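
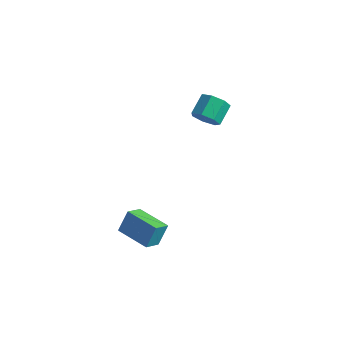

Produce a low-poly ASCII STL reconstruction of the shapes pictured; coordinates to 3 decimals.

solid 
facet normal -0.994 0.073 0.086
outer loop
vertex -3.226 -3.515 -2.677
vertex -3.196 -2.438 -3.248
vertex -3.391 -4.205 -3.988
endloop
endfacet
facet normal -0.025 -0.883 0.468
outer loop
vertex -1.264 -4.362 -4.172
vertex -3.226 -3.515 -2.677
vertex -3.391 -4.205 -3.988
endloop
endfacet
facet normal -0.994 0.074 0.085
outer loop
vertex -3.391 -4.205 -3.988
vertex -3.196 -2.438 -3.248
vertex -3.36 -3.127 -4.559
endloop
endfacet
facet normal -0.110 -0.463 -0.880
outer loop
vertex -3.36 -3.127 -4.559
vertex -1.264 -4.362 -4.172
vertex -3.391 -4.205 -3.988
endloop
endfacet
facet normal 0.110 0.463 0.879
outer loop
vertex -3.226 -3.515 -2.677
vertex -1.069 -2.595 -3.432
vertex -3.196 -2.438 -3.248
endloop
endfacet
facet normal -0.025 -0.884 0.468
outer loop
vertex -1.1 -3.673 -2.861
vertex -3.226 -3.515 -2.677
vertex -1.264 -4.362 -4.172
endloop
endfacet
facet normal 0.111 0.463 0.880
outer loop
vertex -1.1 -3.673 -2.861
vertex -1.069 -2.595 -3.432
vertex -3.226 -3.515 -2.677
endloop
endfacet
facet normal 0.025 0.884 -0.468
outer loop
vertex -3.196 -2.438 -3.248
vertex -1.069 -2.595 -3.432
vertex -3.36 -3.127 -4.559
endloop
endfacet
facet normal -0.111 -0.463 -0.879
outer loop
vertex -1.234 -3.285 -4.743
vertex -1.264 -4.362 -4.172
vertex -3.36 -3.127 -4.559
endloop
endfacet
facet normal 0.025 0.883 -0.468
outer loop
vertex -3.36 -3.127 -4.559
vertex -1.069 -2.595 -3.432
vertex -1.234 -3.285 -4.743
endloop
endfacet
facet normal 0.994 -0.073 -0.086
outer loop
vertex -1.234 -3.285 -4.743
vertex -1.1 -3.673 -2.861
vertex -1.264 -4.362 -4.172
endloop
endfacet
facet normal 0.994 -0.074 -0.086
outer loop
vertex -1.069 -2.595 -3.432
vertex -1.1 -3.673 -2.861
vertex -1.234 -3.285 -4.743
endloop
endfacet
facet normal 0.112 -0.836 -0.537
outer loop
vertex -0.548 1.589 3.007
vertex -1.418 1.354 3.191
vertex -1.094 1.85 2.487
endloop
endfacet
facet normal 0.721 0.441 -0.535
outer loop
vertex -0.548 1.589 3.007
vertex -1.094 1.85 2.487
vertex -0.711 2.801 3.786
endloop
endfacet
facet normal 0.720 0.441 -0.535
outer loop
vertex -0.711 2.801 3.786
vertex -1.094 1.85 2.487
vertex -1.258 3.062 3.265
endloop
endfacet
facet normal -0.113 0.836 0.537
outer loop
vertex -0.711 2.801 3.786
vertex -1.258 3.062 3.265
vertex -1.582 2.566 3.969
endloop
endfacet
facet normal 0.113 -0.836 -0.537
outer loop
vertex -1.094 1.85 2.487
vertex -1.418 1.354 3.191
vertex -1.885 1.737 2.496
endloop
endfacet
facet normal -0.085 0.530 -0.844
outer loop
vertex -1.094 1.85 2.487
vertex -1.885 1.737 2.496
vertex -1.258 3.062 3.265
endloop
endfacet
facet normal -0.087 0.530 -0.843
outer loop
vertex -1.258 3.062 3.265
vertex -1.885 1.737 2.496
vertex -2.048 2.949 3.275
endloop
endfacet
facet normal -0.113 0.836 0.537
outer loop
vertex -1.258 3.062 3.265
vertex -2.048 2.949 3.275
vertex -1.582 2.566 3.969
endloop
endfacet
facet normal 0.113 -0.836 -0.537
outer loop
vertex -1.885 1.737 2.496
vertex -1.418 1.354 3.191
vertex -2.324 1.336 3.029
endloop
endfacet
facet normal -0.828 0.220 -0.516
outer loop
vertex -1.885 1.737 2.496
vertex -2.324 1.336 3.029
vertex -2.048 2.949 3.275
endloop
endfacet
facet normal -0.827 0.220 -0.517
outer loop
vertex -2.048 2.949 3.275
vertex -2.324 1.336 3.029
vertex -2.487 2.548 3.807
endloop
endfacet
facet normal -0.113 0.836 0.537
outer loop
vertex -2.048 2.949 3.275
vertex -2.487 2.548 3.807
vertex -1.582 2.566 3.969
endloop
endfacet
facet normal 0.113 -0.836 -0.537
outer loop
vertex -2.324 1.336 3.029
vertex -1.418 1.354 3.191
vertex -2.081 0.948 3.684
endloop
endfacet
facet normal -0.946 -0.255 0.200
outer loop
vertex -2.324 1.336 3.029
vertex -2.081 0.948 3.684
vertex -2.487 2.548 3.807
endloop
endfacet
facet normal -0.946 -0.255 0.200
outer loop
vertex -2.487 2.548 3.807
vertex -2.081 0.948 3.684
vertex -2.244 2.161 4.462
endloop
endfacet
facet normal -0.113 0.837 0.536
outer loop
vertex -2.487 2.548 3.807
vertex -2.244 2.161 4.462
vertex -1.582 2.566 3.969
endloop
endfacet
facet normal 0.112 -0.836 -0.537
outer loop
vertex -2.081 0.948 3.684
vertex -1.418 1.354 3.191
vertex -1.339 0.866 3.967
endloop
endfacet
facet normal -0.352 -0.538 0.766
outer loop
vertex -2.081 0.948 3.684
vertex -1.339 0.866 3.967
vertex -2.244 2.161 4.462
endloop
endfacet
facet normal -0.352 -0.539 0.766
outer loop
vertex -2.244 2.161 4.462
vertex -1.339 0.866 3.967
vertex -1.503 2.079 4.745
endloop
endfacet
facet normal -0.112 0.836 0.536
outer loop
vertex -2.244 2.161 4.462
vertex -1.503 2.079 4.745
vertex -1.582 2.566 3.969
endloop
endfacet
facet normal 0.112 -0.836 -0.537
outer loop
vertex -1.339 0.866 3.967
vertex -1.418 1.354 3.191
vertex -0.657 1.151 3.666
endloop
endfacet
facet normal 0.507 -0.416 0.755
outer loop
vertex -1.339 0.866 3.967
vertex -0.657 1.151 3.666
vertex -1.503 2.079 4.745
endloop
endfacet
facet normal 0.506 -0.416 0.755
outer loop
vertex -1.503 2.079 4.745
vertex -0.657 1.151 3.666
vertex -0.82 2.364 4.444
endloop
endfacet
facet normal -0.113 0.836 0.536
outer loop
vertex -1.503 2.079 4.745
vertex -0.82 2.364 4.444
vertex -1.582 2.566 3.969
endloop
endfacet
facet normal 0.112 -0.836 -0.537
outer loop
vertex -0.657 1.151 3.666
vertex -1.418 1.354 3.191
vertex -0.548 1.589 3.007
endloop
endfacet
facet normal 0.984 0.020 0.176
outer loop
vertex -0.657 1.151 3.666
vertex -0.548 1.589 3.007
vertex -0.82 2.364 4.444
endloop
endfacet
facet normal 0.984 0.019 0.176
outer loop
vertex -0.82 2.364 4.444
vertex -0.548 1.589 3.007
vertex -0.711 2.801 3.786
endloop
endfacet
facet normal -0.113 0.836 0.537
outer loop
vertex -0.82 2.364 4.444
vertex -0.711 2.801 3.786
vertex -1.582 2.566 3.969
endloop
endfacet

endsolid


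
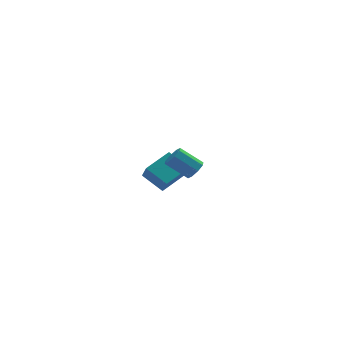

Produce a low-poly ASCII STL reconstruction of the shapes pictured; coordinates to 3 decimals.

solid 
facet normal 0.728 -0.293 -0.619
outer loop
vertex 2.915 -3.681 2.443
vertex 2.597 -4.224 2.326
vertex 2.608 -3.641 2.063
endloop
endfacet
facet normal 0.278 0.953 -0.124
outer loop
vertex 2.915 -3.681 2.443
vertex 2.608 -3.641 2.063
vertex 1.801 -3.233 3.391
endloop
endfacet
facet normal 0.279 0.952 -0.123
outer loop
vertex 1.801 -3.233 3.391
vertex 2.608 -3.641 2.063
vertex 1.494 -3.192 3.011
endloop
endfacet
facet normal -0.728 0.293 0.620
outer loop
vertex 1.801 -3.233 3.391
vertex 1.494 -3.192 3.011
vertex 1.483 -3.776 3.274
endloop
endfacet
facet normal 0.728 -0.293 -0.620
outer loop
vertex 2.608 -3.641 2.063
vertex 2.597 -4.224 2.326
vertex 2.295 -3.942 1.838
endloop
endfacet
facet normal -0.246 0.731 -0.636
outer loop
vertex 2.608 -3.641 2.063
vertex 2.295 -3.942 1.838
vertex 1.494 -3.192 3.011
endloop
endfacet
facet normal -0.246 0.731 -0.636
outer loop
vertex 1.494 -3.192 3.011
vertex 2.295 -3.942 1.838
vertex 1.181 -3.494 2.785
endloop
endfacet
facet normal -0.729 0.292 0.619
outer loop
vertex 1.494 -3.192 3.011
vertex 1.181 -3.494 2.785
vertex 1.483 -3.776 3.274
endloop
endfacet
facet normal 0.728 -0.292 -0.620
outer loop
vertex 2.295 -3.942 1.838
vertex 2.597 -4.224 2.326
vertex 2.159 -4.408 1.898
endloop
endfacet
facet normal -0.626 0.083 -0.775
outer loop
vertex 2.295 -3.942 1.838
vertex 2.159 -4.408 1.898
vertex 1.181 -3.494 2.785
endloop
endfacet
facet normal -0.626 0.083 -0.775
outer loop
vertex 1.181 -3.494 2.785
vertex 2.159 -4.408 1.898
vertex 1.044 -3.96 2.846
endloop
endfacet
facet normal -0.728 0.295 0.619
outer loop
vertex 1.181 -3.494 2.785
vertex 1.044 -3.96 2.846
vertex 1.483 -3.776 3.274
endloop
endfacet
facet normal 0.728 -0.293 -0.619
outer loop
vertex 2.159 -4.408 1.898
vertex 2.597 -4.224 2.326
vertex 2.279 -4.767 2.209
endloop
endfacet
facet normal -0.640 -0.614 -0.462
outer loop
vertex 2.159 -4.408 1.898
vertex 2.279 -4.767 2.209
vertex 1.044 -3.96 2.846
endloop
endfacet
facet normal -0.640 -0.615 -0.461
outer loop
vertex 1.044 -3.96 2.846
vertex 2.279 -4.767 2.209
vertex 1.165 -4.319 3.157
endloop
endfacet
facet normal -0.728 0.292 0.621
outer loop
vertex 1.044 -3.96 2.846
vertex 1.165 -4.319 3.157
vertex 1.483 -3.776 3.274
endloop
endfacet
facet normal 0.728 -0.293 -0.620
outer loop
vertex 2.279 -4.767 2.209
vertex 2.597 -4.224 2.326
vertex 2.586 -4.808 2.589
endloop
endfacet
facet normal -0.279 -0.953 0.122
outer loop
vertex 2.279 -4.767 2.209
vertex 2.586 -4.808 2.589
vertex 1.165 -4.319 3.157
endloop
endfacet
facet normal -0.278 -0.952 0.124
outer loop
vertex 1.165 -4.319 3.157
vertex 2.586 -4.808 2.589
vertex 1.472 -4.359 3.537
endloop
endfacet
facet normal -0.728 0.293 0.619
outer loop
vertex 1.165 -4.319 3.157
vertex 1.472 -4.359 3.537
vertex 1.483 -3.776 3.274
endloop
endfacet
facet normal 0.729 -0.292 -0.619
outer loop
vertex 2.586 -4.808 2.589
vertex 2.597 -4.224 2.326
vertex 2.899 -4.506 2.815
endloop
endfacet
facet normal 0.246 -0.731 0.636
outer loop
vertex 2.586 -4.808 2.589
vertex 2.899 -4.506 2.815
vertex 1.472 -4.359 3.537
endloop
endfacet
facet normal 0.246 -0.731 0.636
outer loop
vertex 1.472 -4.359 3.537
vertex 2.899 -4.506 2.815
vertex 1.785 -4.058 3.762
endloop
endfacet
facet normal -0.728 0.293 0.620
outer loop
vertex 1.472 -4.359 3.537
vertex 1.785 -4.058 3.762
vertex 1.483 -3.776 3.274
endloop
endfacet
facet normal 0.728 -0.295 -0.619
outer loop
vertex 2.899 -4.506 2.815
vertex 2.597 -4.224 2.326
vertex 3.036 -4.04 2.754
endloop
endfacet
facet normal 0.626 -0.083 0.775
outer loop
vertex 2.899 -4.506 2.815
vertex 3.036 -4.04 2.754
vertex 1.785 -4.058 3.762
endloop
endfacet
facet normal 0.626 -0.083 0.775
outer loop
vertex 1.785 -4.058 3.762
vertex 3.036 -4.04 2.754
vertex 1.921 -3.592 3.702
endloop
endfacet
facet normal -0.728 0.292 0.620
outer loop
vertex 1.785 -4.058 3.762
vertex 1.921 -3.592 3.702
vertex 1.483 -3.776 3.274
endloop
endfacet
facet normal 0.728 -0.292 -0.621
outer loop
vertex 3.036 -4.04 2.754
vertex 2.597 -4.224 2.326
vertex 2.915 -3.681 2.443
endloop
endfacet
facet normal 0.639 0.615 0.461
outer loop
vertex 3.036 -4.04 2.754
vertex 2.915 -3.681 2.443
vertex 1.921 -3.592 3.702
endloop
endfacet
facet normal 0.640 0.614 0.462
outer loop
vertex 1.921 -3.592 3.702
vertex 2.915 -3.681 2.443
vertex 1.801 -3.233 3.391
endloop
endfacet
facet normal -0.728 0.293 0.619
outer loop
vertex 1.921 -3.592 3.702
vertex 1.801 -3.233 3.391
vertex 1.483 -3.776 3.274
endloop
endfacet
facet normal -0.792 -0.518 -0.322
outer loop
vertex 1.311 2.442 -0.906
vertex 1.223 3.158 -1.84
vertex 2.267 1.489 -1.725
endloop
endfacet
facet normal 0.074 -0.606 0.792
outer loop
vertex 3.757 2.462 -1.12
vertex 1.311 2.442 -0.906
vertex 2.267 1.489 -1.725
endloop
endfacet
facet normal -0.792 -0.518 -0.322
outer loop
vertex 2.267 1.489 -1.725
vertex 1.223 3.158 -1.84
vertex 2.18 2.204 -2.66
endloop
endfacet
facet normal 0.605 -0.604 -0.518
outer loop
vertex 2.18 2.204 -2.66
vertex 3.757 2.462 -1.12
vertex 2.267 1.489 -1.725
endloop
endfacet
facet normal -0.605 0.603 0.520
outer loop
vertex 1.311 2.442 -0.906
vertex 2.713 4.131 -1.235
vertex 1.223 3.158 -1.84
endloop
endfacet
facet normal 0.074 -0.606 0.792
outer loop
vertex 2.8 3.416 -0.3
vertex 1.311 2.442 -0.906
vertex 3.757 2.462 -1.12
endloop
endfacet
facet normal -0.606 0.604 0.518
outer loop
vertex 2.8 3.416 -0.3
vertex 2.713 4.131 -1.235
vertex 1.311 2.442 -0.906
endloop
endfacet
facet normal -0.074 0.606 -0.792
outer loop
vertex 1.223 3.158 -1.84
vertex 2.713 4.131 -1.235
vertex 2.18 2.204 -2.66
endloop
endfacet
facet normal 0.606 -0.603 -0.519
outer loop
vertex 3.669 3.178 -2.054
vertex 3.757 2.462 -1.12
vertex 2.18 2.204 -2.66
endloop
endfacet
facet normal -0.074 0.606 -0.792
outer loop
vertex 2.18 2.204 -2.66
vertex 2.713 4.131 -1.235
vertex 3.669 3.178 -2.054
endloop
endfacet
facet normal 0.792 0.518 0.322
outer loop
vertex 3.669 3.178 -2.054
vertex 2.8 3.416 -0.3
vertex 3.757 2.462 -1.12
endloop
endfacet
facet normal 0.792 0.518 0.322
outer loop
vertex 2.713 4.131 -1.235
vertex 2.8 3.416 -0.3
vertex 3.669 3.178 -2.054
endloop
endfacet

endsolid


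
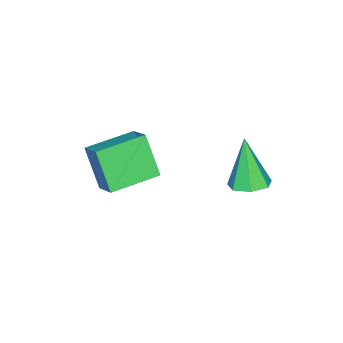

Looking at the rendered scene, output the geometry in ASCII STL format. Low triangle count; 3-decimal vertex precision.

solid 
facet normal -0.853 0.519 0.056
outer loop
vertex 0.904 -1.338 -1.021
vertex 1.317 -0.485 -2.633
vertex 0.365 -2.163 -1.595
endloop
endfacet
facet normal -0.220 -0.456 0.862
outer loop
vertex 2.063 -3.195 -1.707
vertex 0.904 -1.338 -1.021
vertex 0.365 -2.163 -1.595
endloop
endfacet
facet normal -0.853 0.519 0.056
outer loop
vertex 0.365 -2.163 -1.595
vertex 1.317 -0.485 -2.633
vertex 0.778 -1.31 -3.207
endloop
endfacet
facet normal -0.473 -0.723 -0.504
outer loop
vertex 0.778 -1.31 -3.207
vertex 2.063 -3.195 -1.707
vertex 0.365 -2.163 -1.595
endloop
endfacet
facet normal 0.473 0.723 0.504
outer loop
vertex 0.904 -1.338 -1.021
vertex 3.015 -1.517 -2.745
vertex 1.317 -0.485 -2.633
endloop
endfacet
facet normal -0.220 -0.456 0.862
outer loop
vertex 2.602 -2.37 -1.133
vertex 0.904 -1.338 -1.021
vertex 2.063 -3.195 -1.707
endloop
endfacet
facet normal 0.473 0.723 0.504
outer loop
vertex 2.602 -2.37 -1.133
vertex 3.015 -1.517 -2.745
vertex 0.904 -1.338 -1.021
endloop
endfacet
facet normal 0.220 0.456 -0.862
outer loop
vertex 1.317 -0.485 -2.633
vertex 3.015 -1.517 -2.745
vertex 0.778 -1.31 -3.207
endloop
endfacet
facet normal -0.473 -0.723 -0.504
outer loop
vertex 2.476 -2.342 -3.319
vertex 2.063 -3.195 -1.707
vertex 0.778 -1.31 -3.207
endloop
endfacet
facet normal 0.220 0.456 -0.862
outer loop
vertex 0.778 -1.31 -3.207
vertex 3.015 -1.517 -2.745
vertex 2.476 -2.342 -3.319
endloop
endfacet
facet normal 0.853 -0.519 -0.056
outer loop
vertex 2.476 -2.342 -3.319
vertex 2.602 -2.37 -1.133
vertex 2.063 -3.195 -1.707
endloop
endfacet
facet normal 0.853 -0.519 -0.056
outer loop
vertex 3.015 -1.517 -2.745
vertex 2.602 -2.37 -1.133
vertex 2.476 -2.342 -3.319
endloop
endfacet
facet normal 0.247 0.253 -0.935
outer loop
vertex -0.115 2.442 -3.4
vertex -0.784 2.043 -3.685
vertex -0.715 2.836 -3.452
endloop
endfacet
facet normal 0.385 0.670 0.635
outer loop
vertex -0.115 2.442 -3.4
vertex -0.715 2.836 -3.452
vertex -1.316 1.497 -1.675
endloop
endfacet
facet normal 0.248 0.253 -0.935
outer loop
vertex -0.715 2.836 -3.452
vertex -0.784 2.043 -3.685
vertex -1.368 2.633 -3.68
endloop
endfacet
facet normal -0.406 0.791 0.458
outer loop
vertex -0.715 2.836 -3.452
vertex -1.368 2.633 -3.68
vertex -1.316 1.497 -1.675
endloop
endfacet
facet normal 0.248 0.254 -0.935
outer loop
vertex -1.368 2.633 -3.68
vertex -0.784 2.043 -3.685
vertex -1.58 1.985 -3.912
endloop
endfacet
facet normal -0.953 0.252 0.167
outer loop
vertex -1.368 2.633 -3.68
vertex -1.58 1.985 -3.912
vertex -1.316 1.497 -1.675
endloop
endfacet
facet normal 0.248 0.253 -0.935
outer loop
vertex -1.58 1.985 -3.912
vertex -0.784 2.043 -3.685
vertex -1.194 1.38 -3.973
endloop
endfacet
facet normal -0.844 -0.537 -0.017
outer loop
vertex -1.58 1.985 -3.912
vertex -1.194 1.38 -3.973
vertex -1.316 1.497 -1.675
endloop
endfacet
facet normal 0.247 0.254 -0.935
outer loop
vertex -1.194 1.38 -3.973
vertex -0.784 2.043 -3.685
vertex -0.498 1.275 -3.818
endloop
endfacet
facet normal -0.158 -0.987 0.042
outer loop
vertex -1.194 1.38 -3.973
vertex -0.498 1.275 -3.818
vertex -1.316 1.497 -1.675
endloop
endfacet
facet normal 0.247 0.254 -0.935
outer loop
vertex -0.498 1.275 -3.818
vertex -0.784 2.043 -3.685
vertex -0.018 1.747 -3.563
endloop
endfacet
facet normal 0.583 -0.755 0.301
outer loop
vertex -0.498 1.275 -3.818
vertex -0.018 1.747 -3.563
vertex -1.316 1.497 -1.675
endloop
endfacet
facet normal 0.247 0.254 -0.935
outer loop
vertex -0.018 1.747 -3.563
vertex -0.784 2.043 -3.685
vertex -0.115 2.442 -3.4
endloop
endfacet
facet normal 0.825 -0.017 0.565
outer loop
vertex -0.018 1.747 -3.563
vertex -0.115 2.442 -3.4
vertex -1.316 1.497 -1.675
endloop
endfacet

endsolid


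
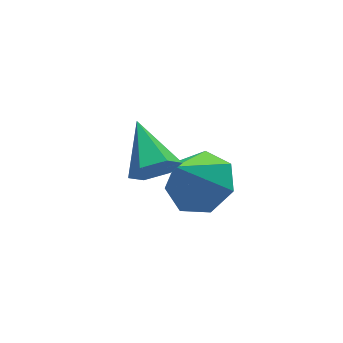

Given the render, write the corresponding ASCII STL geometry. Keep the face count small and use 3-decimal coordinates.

solid 
facet normal 0.510 0.179 -0.841
outer loop
vertex -2.106 0.375 -3.465
vertex -2.518 0.977 -3.587
vertex -1.882 0.921 -3.213
endloop
endfacet
facet normal 0.467 -0.521 0.714
outer loop
vertex -2.106 0.375 -3.465
vertex -1.882 0.921 -3.213
vertex -3.182 0.743 -2.493
endloop
endfacet
facet normal 0.510 0.180 -0.841
outer loop
vertex -1.882 0.921 -3.213
vertex -2.518 0.977 -3.587
vertex -2.138 1.51 -3.242
endloop
endfacet
facet normal 0.446 0.236 0.863
outer loop
vertex -1.882 0.921 -3.213
vertex -2.138 1.51 -3.242
vertex -3.182 0.743 -2.493
endloop
endfacet
facet normal 0.510 0.180 -0.841
outer loop
vertex -2.138 1.51 -3.242
vertex -2.518 0.977 -3.587
vertex -2.68 1.697 -3.531
endloop
endfacet
facet normal -0.087 0.754 0.651
outer loop
vertex -2.138 1.51 -3.242
vertex -2.68 1.697 -3.531
vertex -3.182 0.743 -2.493
endloop
endfacet
facet normal 0.510 0.180 -0.841
outer loop
vertex -2.68 1.697 -3.531
vertex -2.518 0.977 -3.587
vertex -3.1 1.342 -3.862
endloop
endfacet
facet normal -0.729 0.642 0.237
outer loop
vertex -2.68 1.697 -3.531
vertex -3.1 1.342 -3.862
vertex -3.182 0.743 -2.493
endloop
endfacet
facet normal 0.510 0.180 -0.841
outer loop
vertex -3.1 1.342 -3.862
vertex -2.518 0.977 -3.587
vertex -3.082 0.712 -3.986
endloop
endfacet
facet normal -0.998 -0.015 -0.067
outer loop
vertex -3.1 1.342 -3.862
vertex -3.082 0.712 -3.986
vertex -3.182 0.743 -2.493
endloop
endfacet
facet normal 0.511 0.179 -0.841
outer loop
vertex -3.082 0.712 -3.986
vertex -2.518 0.977 -3.587
vertex -2.64 0.282 -3.809
endloop
endfacet
facet normal -0.691 -0.723 -0.031
outer loop
vertex -3.082 0.712 -3.986
vertex -2.64 0.282 -3.809
vertex -3.182 0.743 -2.493
endloop
endfacet
facet normal 0.511 0.179 -0.841
outer loop
vertex -2.64 0.282 -3.809
vertex -2.518 0.977 -3.587
vertex -2.106 0.375 -3.465
endloop
endfacet
facet normal -0.039 -0.948 0.316
outer loop
vertex -2.64 0.282 -3.809
vertex -2.106 0.375 -3.465
vertex -3.182 0.743 -2.493
endloop
endfacet
facet normal -0.111 -0.914 -0.390
outer loop
vertex -3.65 -0.059 -1.645
vertex -4.004 -0.166 -1.294
vertex -4.141 0.041 -1.74
endloop
endfacet
facet normal 0.270 0.659 -0.702
outer loop
vertex -3.65 -0.059 -1.645
vertex -4.141 0.041 -1.74
vertex -3.876 0.886 -0.846
endloop
endfacet
facet normal -0.113 -0.914 -0.390
outer loop
vertex -4.141 0.041 -1.74
vertex -4.004 -0.166 -1.294
vertex -4.495 -0.065 -1.389
endloop
endfacet
facet normal -0.623 0.652 -0.432
outer loop
vertex -4.141 0.041 -1.74
vertex -4.495 -0.065 -1.389
vertex -3.876 0.886 -0.846
endloop
endfacet
facet normal -0.113 -0.914 -0.390
outer loop
vertex -4.495 -0.065 -1.389
vertex -4.004 -0.166 -1.294
vertex -4.359 -0.272 -0.943
endloop
endfacet
facet normal -0.854 0.322 0.410
outer loop
vertex -4.495 -0.065 -1.389
vertex -4.359 -0.272 -0.943
vertex -3.876 0.886 -0.846
endloop
endfacet
facet normal -0.112 -0.914 -0.389
outer loop
vertex -4.359 -0.272 -0.943
vertex -4.004 -0.166 -1.294
vertex -3.868 -0.372 -0.849
endloop
endfacet
facet normal -0.189 -0.004 0.982
outer loop
vertex -4.359 -0.272 -0.943
vertex -3.868 -0.372 -0.849
vertex -3.876 0.886 -0.846
endloop
endfacet
facet normal -0.112 -0.914 -0.389
outer loop
vertex -3.868 -0.372 -0.849
vertex -4.004 -0.166 -1.294
vertex -3.513 -0.266 -1.2
endloop
endfacet
facet normal 0.703 0.003 0.712
outer loop
vertex -3.868 -0.372 -0.849
vertex -3.513 -0.266 -1.2
vertex -3.876 0.886 -0.846
endloop
endfacet
facet normal -0.111 -0.914 -0.391
outer loop
vertex -3.513 -0.266 -1.2
vertex -4.004 -0.166 -1.294
vertex -3.65 -0.059 -1.645
endloop
endfacet
facet normal 0.933 0.335 -0.132
outer loop
vertex -3.513 -0.266 -1.2
vertex -3.65 -0.059 -1.645
vertex -3.876 0.886 -0.846
endloop
endfacet

endsolid


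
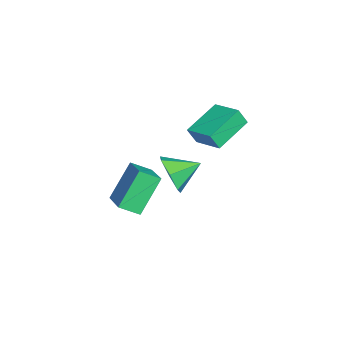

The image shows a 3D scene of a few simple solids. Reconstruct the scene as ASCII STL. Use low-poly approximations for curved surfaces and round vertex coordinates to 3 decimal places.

solid 
facet normal -0.646 -0.722 -0.247
outer loop
vertex -2.162 -1.319 -0.853
vertex -3.715 -0.198 -0.068
vertex -2.299 -0.898 -1.727
endloop
endfacet
facet normal 0.750 -0.542 -0.379
outer loop
vertex -1.265 0.258 -1.332
vertex -2.162 -1.319 -0.853
vertex -2.299 -0.898 -1.727
endloop
endfacet
facet normal -0.646 -0.722 -0.247
outer loop
vertex -2.299 -0.898 -1.727
vertex -3.715 -0.198 -0.068
vertex -3.852 0.223 -0.942
endloop
endfacet
facet normal -0.140 0.430 -0.892
outer loop
vertex -3.852 0.223 -0.942
vertex -1.265 0.258 -1.332
vertex -2.299 -0.898 -1.727
endloop
endfacet
facet normal 0.140 -0.430 0.892
outer loop
vertex -2.162 -1.319 -0.853
vertex -2.681 0.958 0.327
vertex -3.715 -0.198 -0.068
endloop
endfacet
facet normal 0.750 -0.542 -0.379
outer loop
vertex -1.128 -0.163 -0.458
vertex -2.162 -1.319 -0.853
vertex -1.265 0.258 -1.332
endloop
endfacet
facet normal 0.140 -0.430 0.892
outer loop
vertex -1.128 -0.163 -0.458
vertex -2.681 0.958 0.327
vertex -2.162 -1.319 -0.853
endloop
endfacet
facet normal -0.750 0.542 0.379
outer loop
vertex -3.715 -0.198 -0.068
vertex -2.681 0.958 0.327
vertex -3.852 0.223 -0.942
endloop
endfacet
facet normal -0.140 0.430 -0.892
outer loop
vertex -2.818 1.379 -0.547
vertex -1.265 0.258 -1.332
vertex -3.852 0.223 -0.942
endloop
endfacet
facet normal -0.750 0.542 0.379
outer loop
vertex -3.852 0.223 -0.942
vertex -2.681 0.958 0.327
vertex -2.818 1.379 -0.547
endloop
endfacet
facet normal 0.646 0.722 0.247
outer loop
vertex -2.818 1.379 -0.547
vertex -1.128 -0.163 -0.458
vertex -1.265 0.258 -1.332
endloop
endfacet
facet normal 0.646 0.722 0.247
outer loop
vertex -2.681 0.958 0.327
vertex -1.128 -0.163 -0.458
vertex -2.818 1.379 -0.547
endloop
endfacet
facet normal 0.322 -0.875 -0.362
outer loop
vertex 2.99 -0.998 -1.292
vertex 2.675 -1.489 -0.384
vertex 2.111 -1.322 -1.29
endloop
endfacet
facet normal -0.284 0.767 -0.576
outer loop
vertex 2.99 -0.998 -1.292
vertex 2.111 -1.322 -1.29
vertex 2.205 -0.211 0.144
endloop
endfacet
facet normal 0.321 -0.875 -0.361
outer loop
vertex 2.111 -1.322 -1.29
vertex 2.675 -1.489 -0.384
vertex 1.656 -1.772 -0.605
endloop
endfacet
facet normal -0.855 0.436 -0.282
outer loop
vertex 2.111 -1.322 -1.29
vertex 1.656 -1.772 -0.605
vertex 2.205 -0.211 0.144
endloop
endfacet
facet normal 0.321 -0.876 -0.360
outer loop
vertex 1.656 -1.772 -0.605
vertex 2.675 -1.489 -0.384
vertex 1.968 -2.008 0.247
endloop
endfacet
facet normal -0.916 0.142 0.375
outer loop
vertex 1.656 -1.772 -0.605
vertex 1.968 -2.008 0.247
vertex 2.205 -0.211 0.144
endloop
endfacet
facet normal 0.321 -0.876 -0.361
outer loop
vertex 1.968 -2.008 0.247
vertex 2.675 -1.489 -0.384
vertex 2.812 -1.854 0.624
endloop
endfacet
facet normal -0.422 0.107 0.900
outer loop
vertex 1.968 -2.008 0.247
vertex 2.812 -1.854 0.624
vertex 2.205 -0.211 0.144
endloop
endfacet
facet normal 0.321 -0.876 -0.361
outer loop
vertex 2.812 -1.854 0.624
vertex 2.675 -1.489 -0.384
vertex 3.553 -1.425 0.242
endloop
endfacet
facet normal 0.256 0.357 0.898
outer loop
vertex 2.812 -1.854 0.624
vertex 3.553 -1.425 0.242
vertex 2.205 -0.211 0.144
endloop
endfacet
facet normal 0.321 -0.875 -0.361
outer loop
vertex 3.553 -1.425 0.242
vertex 2.675 -1.489 -0.384
vertex 3.632 -1.044 -0.611
endloop
endfacet
facet normal 0.607 0.703 0.370
outer loop
vertex 3.553 -1.425 0.242
vertex 3.632 -1.044 -0.611
vertex 2.205 -0.211 0.144
endloop
endfacet
facet normal 0.321 -0.875 -0.362
outer loop
vertex 3.632 -1.044 -0.611
vertex 2.675 -1.489 -0.384
vertex 2.99 -0.998 -1.292
endloop
endfacet
facet normal 0.366 0.886 -0.285
outer loop
vertex 3.632 -1.044 -0.611
vertex 2.99 -0.998 -1.292
vertex 2.205 -0.211 0.144
endloop
endfacet
facet normal -0.477 0.369 0.798
outer loop
vertex -0.632 -3.713 -2.202
vertex 0.998 -3.063 -1.529
vertex -0.792 -2.756 -2.74
endloop
endfacet
facet normal -0.867 -0.346 -0.358
outer loop
vertex 0.242 -3.557 -4.471
vertex -0.632 -3.713 -2.202
vertex -0.792 -2.756 -2.74
endloop
endfacet
facet normal -0.476 0.369 0.798
outer loop
vertex -0.792 -2.756 -2.74
vertex 0.998 -3.063 -1.529
vertex 0.839 -2.106 -2.067
endloop
endfacet
facet normal -0.144 0.863 -0.485
outer loop
vertex 0.839 -2.106 -2.067
vertex 0.242 -3.557 -4.471
vertex -0.792 -2.756 -2.74
endloop
endfacet
facet normal 0.144 -0.863 0.485
outer loop
vertex -0.632 -3.713 -2.202
vertex 2.032 -3.864 -3.26
vertex 0.998 -3.063 -1.529
endloop
endfacet
facet normal -0.868 -0.345 -0.358
outer loop
vertex 0.401 -4.514 -3.933
vertex -0.632 -3.713 -2.202
vertex 0.242 -3.557 -4.471
endloop
endfacet
facet normal 0.144 -0.863 0.485
outer loop
vertex 0.401 -4.514 -3.933
vertex 2.032 -3.864 -3.26
vertex -0.632 -3.713 -2.202
endloop
endfacet
facet normal 0.867 0.345 0.358
outer loop
vertex 0.998 -3.063 -1.529
vertex 2.032 -3.864 -3.26
vertex 0.839 -2.106 -2.067
endloop
endfacet
facet normal -0.144 0.863 -0.485
outer loop
vertex 1.872 -2.907 -3.798
vertex 0.242 -3.557 -4.471
vertex 0.839 -2.106 -2.067
endloop
endfacet
facet normal 0.867 0.346 0.358
outer loop
vertex 0.839 -2.106 -2.067
vertex 2.032 -3.864 -3.26
vertex 1.872 -2.907 -3.798
endloop
endfacet
facet normal 0.477 -0.369 -0.798
outer loop
vertex 1.872 -2.907 -3.798
vertex 0.401 -4.514 -3.933
vertex 0.242 -3.557 -4.471
endloop
endfacet
facet normal 0.476 -0.369 -0.798
outer loop
vertex 2.032 -3.864 -3.26
vertex 0.401 -4.514 -3.933
vertex 1.872 -2.907 -3.798
endloop
endfacet

endsolid


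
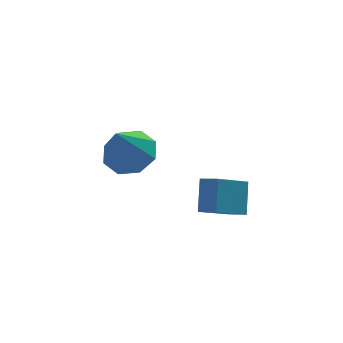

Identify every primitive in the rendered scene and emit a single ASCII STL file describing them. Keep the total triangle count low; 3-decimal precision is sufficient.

solid 
facet normal -0.796 -0.101 0.597
outer loop
vertex 2.66 -3.609 2.533
vertex 2.29 -2.989 2.145
vertex 2.115 -4.482 1.659
endloop
endfacet
facet normal 0.453 -0.756 0.473
outer loop
vertex 3.45 -4.311 0.655
vertex 2.66 -3.609 2.533
vertex 2.115 -4.482 1.659
endloop
endfacet
facet normal -0.795 -0.102 0.599
outer loop
vertex 2.115 -4.482 1.659
vertex 2.29 -2.989 2.145
vertex 1.744 -3.862 1.272
endloop
endfacet
facet normal -0.404 -0.646 -0.647
outer loop
vertex 1.744 -3.862 1.272
vertex 3.45 -4.311 0.655
vertex 2.115 -4.482 1.659
endloop
endfacet
facet normal 0.404 0.646 0.647
outer loop
vertex 2.66 -3.609 2.533
vertex 3.625 -2.818 1.141
vertex 2.29 -2.989 2.145
endloop
endfacet
facet normal 0.453 -0.756 0.473
outer loop
vertex 3.996 -3.438 1.528
vertex 2.66 -3.609 2.533
vertex 3.45 -4.311 0.655
endloop
endfacet
facet normal 0.404 0.646 0.647
outer loop
vertex 3.996 -3.438 1.528
vertex 3.625 -2.818 1.141
vertex 2.66 -3.609 2.533
endloop
endfacet
facet normal -0.453 0.756 -0.473
outer loop
vertex 2.29 -2.989 2.145
vertex 3.625 -2.818 1.141
vertex 1.744 -3.862 1.272
endloop
endfacet
facet normal -0.404 -0.646 -0.647
outer loop
vertex 3.08 -3.691 0.267
vertex 3.45 -4.311 0.655
vertex 1.744 -3.862 1.272
endloop
endfacet
facet normal -0.453 0.756 -0.473
outer loop
vertex 1.744 -3.862 1.272
vertex 3.625 -2.818 1.141
vertex 3.08 -3.691 0.267
endloop
endfacet
facet normal 0.795 0.100 -0.598
outer loop
vertex 3.08 -3.691 0.267
vertex 3.996 -3.438 1.528
vertex 3.45 -4.311 0.655
endloop
endfacet
facet normal 0.795 0.102 -0.598
outer loop
vertex 3.625 -2.818 1.141
vertex 3.996 -3.438 1.528
vertex 3.08 -3.691 0.267
endloop
endfacet
facet normal 0.366 0.165 -0.916
outer loop
vertex 2.052 1.082 1.451
vertex 1.279 0.488 1.035
vertex 1.393 1.516 1.266
endloop
endfacet
facet normal 0.236 0.662 0.712
outer loop
vertex 2.052 1.082 1.451
vertex 1.393 1.516 1.266
vertex 0.581 0.172 2.785
endloop
endfacet
facet normal 0.366 0.165 -0.916
outer loop
vertex 1.393 1.516 1.266
vertex 1.279 0.488 1.035
vertex 0.667 1.348 0.946
endloop
endfacet
facet normal -0.394 0.783 0.482
outer loop
vertex 1.393 1.516 1.266
vertex 0.667 1.348 0.946
vertex 0.581 0.172 2.785
endloop
endfacet
facet normal 0.365 0.165 -0.916
outer loop
vertex 0.667 1.348 0.946
vertex 1.279 0.488 1.035
vertex 0.299 0.676 0.678
endloop
endfacet
facet normal -0.890 0.402 0.215
outer loop
vertex 0.667 1.348 0.946
vertex 0.299 0.676 0.678
vertex 0.581 0.172 2.785
endloop
endfacet
facet normal 0.365 0.165 -0.916
outer loop
vertex 0.299 0.676 0.678
vertex 1.279 0.488 1.035
vertex 0.506 -0.106 0.62
endloop
endfacet
facet normal -0.963 -0.260 0.067
outer loop
vertex 0.299 0.676 0.678
vertex 0.506 -0.106 0.62
vertex 0.581 0.172 2.785
endloop
endfacet
facet normal 0.365 0.165 -0.916
outer loop
vertex 0.506 -0.106 0.62
vertex 1.279 0.488 1.035
vertex 1.166 -0.541 0.805
endloop
endfacet
facet normal -0.570 -0.812 0.124
outer loop
vertex 0.506 -0.106 0.62
vertex 1.166 -0.541 0.805
vertex 0.581 0.172 2.785
endloop
endfacet
facet normal 0.366 0.165 -0.916
outer loop
vertex 1.166 -0.541 0.805
vertex 1.279 0.488 1.035
vertex 1.892 -0.373 1.125
endloop
endfacet
facet normal 0.060 -0.933 0.354
outer loop
vertex 1.166 -0.541 0.805
vertex 1.892 -0.373 1.125
vertex 0.581 0.172 2.785
endloop
endfacet
facet normal 0.366 0.165 -0.916
outer loop
vertex 1.892 -0.373 1.125
vertex 1.279 0.488 1.035
vertex 2.259 0.299 1.393
endloop
endfacet
facet normal 0.557 -0.552 0.621
outer loop
vertex 1.892 -0.373 1.125
vertex 2.259 0.299 1.393
vertex 0.581 0.172 2.785
endloop
endfacet
facet normal 0.366 0.165 -0.916
outer loop
vertex 2.259 0.299 1.393
vertex 1.279 0.488 1.035
vertex 2.052 1.082 1.451
endloop
endfacet
facet normal 0.630 0.110 0.769
outer loop
vertex 2.259 0.299 1.393
vertex 2.052 1.082 1.451
vertex 0.581 0.172 2.785
endloop
endfacet

endsolid


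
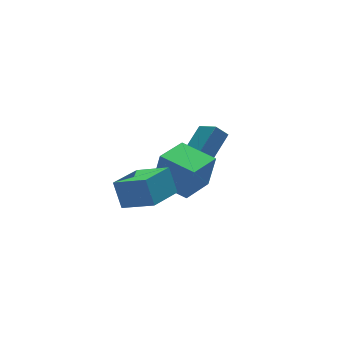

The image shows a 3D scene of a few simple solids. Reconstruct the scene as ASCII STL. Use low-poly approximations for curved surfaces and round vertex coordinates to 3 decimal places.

solid 
facet normal -0.885 -0.450 0.116
outer loop
vertex 1.373 -2.223 1.212
vertex 0.507 -0.444 1.505
vertex 1.05 -2.071 -0.665
endloop
endfacet
facet normal 0.433 -0.890 -0.147
outer loop
vertex 2.733 -1.216 -0.885
vertex 1.373 -2.223 1.212
vertex 1.05 -2.071 -0.665
endloop
endfacet
facet normal -0.886 -0.450 0.116
outer loop
vertex 1.05 -2.071 -0.665
vertex 0.507 -0.444 1.505
vertex 0.185 -0.292 -0.372
endloop
endfacet
facet normal -0.169 0.080 -0.982
outer loop
vertex 0.185 -0.292 -0.372
vertex 2.733 -1.216 -0.885
vertex 1.05 -2.071 -0.665
endloop
endfacet
facet normal 0.169 -0.080 0.982
outer loop
vertex 1.373 -2.223 1.212
vertex 2.19 0.411 1.285
vertex 0.507 -0.444 1.505
endloop
endfacet
facet normal 0.433 -0.889 -0.146
outer loop
vertex 3.055 -1.368 0.992
vertex 1.373 -2.223 1.212
vertex 2.733 -1.216 -0.885
endloop
endfacet
facet normal 0.169 -0.080 0.982
outer loop
vertex 3.055 -1.368 0.992
vertex 2.19 0.411 1.285
vertex 1.373 -2.223 1.212
endloop
endfacet
facet normal -0.433 0.890 0.146
outer loop
vertex 0.507 -0.444 1.505
vertex 2.19 0.411 1.285
vertex 0.185 -0.292 -0.372
endloop
endfacet
facet normal -0.169 0.080 -0.982
outer loop
vertex 1.867 0.563 -0.592
vertex 2.733 -1.216 -0.885
vertex 0.185 -0.292 -0.372
endloop
endfacet
facet normal -0.433 0.889 0.147
outer loop
vertex 0.185 -0.292 -0.372
vertex 2.19 0.411 1.285
vertex 1.867 0.563 -0.592
endloop
endfacet
facet normal 0.885 0.450 -0.115
outer loop
vertex 1.867 0.563 -0.592
vertex 3.055 -1.368 0.992
vertex 2.733 -1.216 -0.885
endloop
endfacet
facet normal 0.886 0.450 -0.116
outer loop
vertex 2.19 0.411 1.285
vertex 3.055 -1.368 0.992
vertex 1.867 0.563 -0.592
endloop
endfacet
facet normal -0.748 -0.426 -0.509
outer loop
vertex 2.869 0.085 0.26
vertex 2.635 1.294 -0.408
vertex 3.447 -0.159 -0.385
endloop
endfacet
facet normal 0.167 -0.863 0.477
outer loop
vertex 4.965 0.706 0.648
vertex 2.869 0.085 0.26
vertex 3.447 -0.159 -0.385
endloop
endfacet
facet normal -0.748 -0.426 -0.509
outer loop
vertex 3.447 -0.159 -0.385
vertex 2.635 1.294 -0.408
vertex 3.213 1.049 -1.053
endloop
endfacet
facet normal 0.642 -0.272 -0.717
outer loop
vertex 3.213 1.049 -1.053
vertex 4.965 0.706 0.648
vertex 3.447 -0.159 -0.385
endloop
endfacet
facet normal -0.642 0.272 0.717
outer loop
vertex 2.869 0.085 0.26
vertex 4.153 2.159 0.625
vertex 2.635 1.294 -0.408
endloop
endfacet
facet normal 0.167 -0.863 0.477
outer loop
vertex 4.387 0.951 1.293
vertex 2.869 0.085 0.26
vertex 4.965 0.706 0.648
endloop
endfacet
facet normal -0.643 0.272 0.716
outer loop
vertex 4.387 0.951 1.293
vertex 4.153 2.159 0.625
vertex 2.869 0.085 0.26
endloop
endfacet
facet normal -0.167 0.863 -0.477
outer loop
vertex 2.635 1.294 -0.408
vertex 4.153 2.159 0.625
vertex 3.213 1.049 -1.053
endloop
endfacet
facet normal 0.643 -0.272 -0.717
outer loop
vertex 4.731 1.915 -0.02
vertex 4.965 0.706 0.648
vertex 3.213 1.049 -1.053
endloop
endfacet
facet normal -0.168 0.863 -0.477
outer loop
vertex 3.213 1.049 -1.053
vertex 4.153 2.159 0.625
vertex 4.731 1.915 -0.02
endloop
endfacet
facet normal 0.748 0.426 0.509
outer loop
vertex 4.731 1.915 -0.02
vertex 4.387 0.951 1.293
vertex 4.965 0.706 0.648
endloop
endfacet
facet normal 0.748 0.426 0.509
outer loop
vertex 4.153 2.159 0.625
vertex 4.387 0.951 1.293
vertex 4.731 1.915 -0.02
endloop
endfacet
facet normal -0.527 0.736 -0.425
outer loop
vertex -2.992 -2.407 2.323
vertex -1.268 -1.441 1.86
vertex -2.941 -3.124 1.018
endloop
endfacet
facet normal -0.849 -0.476 0.228
outer loop
vertex -1.972 -4.479 1.8
vertex -2.992 -2.407 2.323
vertex -2.941 -3.124 1.018
endloop
endfacet
facet normal -0.527 0.736 -0.425
outer loop
vertex -2.941 -3.124 1.018
vertex -1.268 -1.441 1.86
vertex -1.217 -2.158 0.555
endloop
endfacet
facet normal 0.034 -0.481 -0.876
outer loop
vertex -1.217 -2.158 0.555
vertex -1.972 -4.479 1.8
vertex -2.941 -3.124 1.018
endloop
endfacet
facet normal -0.034 0.481 0.876
outer loop
vertex -2.992 -2.407 2.323
vertex -0.299 -2.796 2.642
vertex -1.268 -1.441 1.86
endloop
endfacet
facet normal -0.849 -0.476 0.228
outer loop
vertex -2.023 -3.762 3.105
vertex -2.992 -2.407 2.323
vertex -1.972 -4.479 1.8
endloop
endfacet
facet normal -0.034 0.481 0.876
outer loop
vertex -2.023 -3.762 3.105
vertex -0.299 -2.796 2.642
vertex -2.992 -2.407 2.323
endloop
endfacet
facet normal 0.849 0.476 -0.228
outer loop
vertex -1.268 -1.441 1.86
vertex -0.299 -2.796 2.642
vertex -1.217 -2.158 0.555
endloop
endfacet
facet normal 0.034 -0.481 -0.876
outer loop
vertex -0.248 -3.513 1.337
vertex -1.972 -4.479 1.8
vertex -1.217 -2.158 0.555
endloop
endfacet
facet normal 0.849 0.476 -0.228
outer loop
vertex -1.217 -2.158 0.555
vertex -0.299 -2.796 2.642
vertex -0.248 -3.513 1.337
endloop
endfacet
facet normal 0.527 -0.736 0.425
outer loop
vertex -0.248 -3.513 1.337
vertex -2.023 -3.762 3.105
vertex -1.972 -4.479 1.8
endloop
endfacet
facet normal 0.527 -0.736 0.425
outer loop
vertex -0.299 -2.796 2.642
vertex -2.023 -3.762 3.105
vertex -0.248 -3.513 1.337
endloop
endfacet

endsolid


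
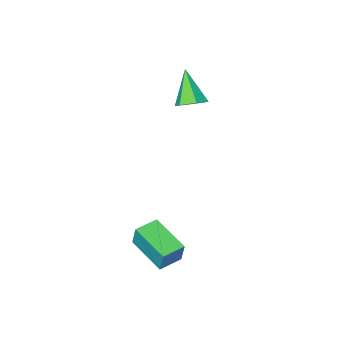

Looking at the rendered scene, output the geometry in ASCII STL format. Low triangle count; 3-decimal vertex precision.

solid 
facet normal 0.211 0.582 -0.785
outer loop
vertex -2.249 -1.886 2.93
vertex -2.951 -1.993 2.662
vertex -2.808 -1.412 3.131
endloop
endfacet
facet normal 0.538 0.300 0.788
outer loop
vertex -2.249 -1.886 2.93
vertex -2.808 -1.412 3.131
vertex -3.349 -3.087 4.138
endloop
endfacet
facet normal 0.211 0.582 -0.785
outer loop
vertex -2.808 -1.412 3.131
vertex -2.951 -1.993 2.662
vertex -3.511 -1.519 2.863
endloop
endfacet
facet normal -0.368 0.564 0.740
outer loop
vertex -2.808 -1.412 3.131
vertex -3.511 -1.519 2.863
vertex -3.349 -3.087 4.138
endloop
endfacet
facet normal 0.211 0.582 -0.785
outer loop
vertex -3.511 -1.519 2.863
vertex -2.951 -1.993 2.662
vertex -3.654 -2.1 2.394
endloop
endfacet
facet normal -0.975 0.070 0.210
outer loop
vertex -3.511 -1.519 2.863
vertex -3.654 -2.1 2.394
vertex -3.349 -3.087 4.138
endloop
endfacet
facet normal 0.211 0.583 -0.785
outer loop
vertex -3.654 -2.1 2.394
vertex -2.951 -1.993 2.662
vertex -3.095 -2.573 2.193
endloop
endfacet
facet normal -0.677 -0.685 -0.269
outer loop
vertex -3.654 -2.1 2.394
vertex -3.095 -2.573 2.193
vertex -3.349 -3.087 4.138
endloop
endfacet
facet normal 0.211 0.583 -0.785
outer loop
vertex -3.095 -2.573 2.193
vertex -2.951 -1.993 2.662
vertex -2.392 -2.466 2.461
endloop
endfacet
facet normal 0.228 -0.948 -0.221
outer loop
vertex -3.095 -2.573 2.193
vertex -2.392 -2.466 2.461
vertex -3.349 -3.087 4.138
endloop
endfacet
facet normal 0.211 0.583 -0.785
outer loop
vertex -2.392 -2.466 2.461
vertex -2.951 -1.993 2.662
vertex -2.249 -1.886 2.93
endloop
endfacet
facet normal 0.835 -0.455 0.308
outer loop
vertex -2.392 -2.466 2.461
vertex -2.249 -1.886 2.93
vertex -3.349 -3.087 4.138
endloop
endfacet
facet normal -0.996 -0.066 0.064
outer loop
vertex 1.583 2.099 -0.224
vertex 1.43 3.907 -0.753
vertex 1.535 1.781 -1.297
endloop
endfacet
facet normal 0.081 -0.957 0.280
outer loop
vertex 2.63 1.853 -1.367
vertex 1.583 2.099 -0.224
vertex 1.535 1.781 -1.297
endloop
endfacet
facet normal -0.996 -0.066 0.064
outer loop
vertex 1.535 1.781 -1.297
vertex 1.43 3.907 -0.753
vertex 1.382 3.589 -1.826
endloop
endfacet
facet normal -0.043 -0.284 -0.958
outer loop
vertex 1.382 3.589 -1.826
vertex 2.63 1.853 -1.367
vertex 1.535 1.781 -1.297
endloop
endfacet
facet normal 0.043 0.284 0.958
outer loop
vertex 1.583 2.099 -0.224
vertex 2.525 3.979 -0.823
vertex 1.43 3.907 -0.753
endloop
endfacet
facet normal 0.081 -0.957 0.280
outer loop
vertex 2.678 2.171 -0.294
vertex 1.583 2.099 -0.224
vertex 2.63 1.853 -1.367
endloop
endfacet
facet normal 0.043 0.284 0.958
outer loop
vertex 2.678 2.171 -0.294
vertex 2.525 3.979 -0.823
vertex 1.583 2.099 -0.224
endloop
endfacet
facet normal -0.081 0.957 -0.280
outer loop
vertex 1.43 3.907 -0.753
vertex 2.525 3.979 -0.823
vertex 1.382 3.589 -1.826
endloop
endfacet
facet normal -0.043 -0.284 -0.958
outer loop
vertex 2.477 3.661 -1.896
vertex 2.63 1.853 -1.367
vertex 1.382 3.589 -1.826
endloop
endfacet
facet normal -0.081 0.957 -0.280
outer loop
vertex 1.382 3.589 -1.826
vertex 2.525 3.979 -0.823
vertex 2.477 3.661 -1.896
endloop
endfacet
facet normal 0.996 0.066 -0.064
outer loop
vertex 2.477 3.661 -1.896
vertex 2.678 2.171 -0.294
vertex 2.63 1.853 -1.367
endloop
endfacet
facet normal 0.996 0.066 -0.064
outer loop
vertex 2.525 3.979 -0.823
vertex 2.678 2.171 -0.294
vertex 2.477 3.661 -1.896
endloop
endfacet

endsolid


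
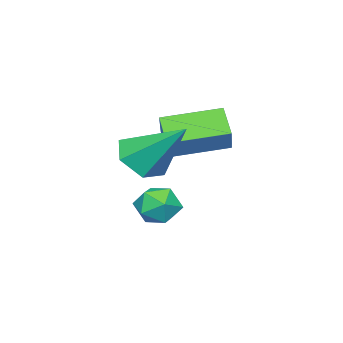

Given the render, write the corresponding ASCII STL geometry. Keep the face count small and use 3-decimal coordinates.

solid 
facet normal -0.687 0.598 0.413
outer loop
vertex -0.005 1.674 -0.74
vertex -0.47 1.071 -0.64
vertex 0.03 1.266 -0.091
endloop
endfacet
facet normal -0.028 0.846 0.533
outer loop
vertex -0.005 1.674 -0.74
vertex 0.03 1.266 -0.091
vertex 0.676 1.502 -0.432
endloop
endfacet
facet normal 0.286 0.953 -0.099
outer loop
vertex -0.005 1.674 -0.74
vertex 0.676 1.502 -0.432
vertex 0.576 1.453 -1.191
endloop
endfacet
facet normal -0.179 0.773 -0.609
outer loop
vertex -0.005 1.674 -0.74
vertex 0.576 1.453 -1.191
vertex -0.133 1.187 -1.32
endloop
endfacet
facet normal -0.780 0.553 -0.292
outer loop
vertex -0.005 1.674 -0.74
vertex -0.133 1.187 -1.32
vertex -0.47 1.071 -0.64
endloop
endfacet
facet normal 0.339 0.341 0.877
outer loop
vertex 0.676 1.502 -0.432
vertex 0.03 1.266 -0.091
vertex 0.633 0.793 -0.14
endloop
endfacet
facet normal -0.727 -0.060 0.684
outer loop
vertex 0.03 1.266 -0.091
vertex -0.47 1.071 -0.64
vertex -0.076 0.527 -0.269
endloop
endfacet
facet normal -0.878 -0.136 -0.458
outer loop
vertex -0.47 1.071 -0.64
vertex -0.133 1.187 -1.32
vertex -0.176 0.478 -1.028
endloop
endfacet
facet normal 0.094 0.220 -0.971
outer loop
vertex -0.133 1.187 -1.32
vertex 0.576 1.453 -1.191
vertex 0.47 0.714 -1.369
endloop
endfacet
facet normal 0.846 0.514 -0.145
outer loop
vertex 0.576 1.453 -1.191
vertex 0.676 1.502 -0.432
vertex 0.97 0.909 -0.82
endloop
endfacet
facet normal 0.179 -0.773 0.609
outer loop
vertex 0.505 0.306 -0.72
vertex 0.633 0.793 -0.14
vertex -0.076 0.527 -0.269
endloop
endfacet
facet normal -0.286 -0.953 0.099
outer loop
vertex 0.505 0.306 -0.72
vertex -0.076 0.527 -0.269
vertex -0.176 0.478 -1.028
endloop
endfacet
facet normal 0.028 -0.846 -0.533
outer loop
vertex 0.505 0.306 -0.72
vertex -0.176 0.478 -1.028
vertex 0.47 0.714 -1.369
endloop
endfacet
facet normal 0.687 -0.598 -0.413
outer loop
vertex 0.505 0.306 -0.72
vertex 0.47 0.714 -1.369
vertex 0.97 0.909 -0.82
endloop
endfacet
facet normal 0.780 -0.553 0.292
outer loop
vertex 0.505 0.306 -0.72
vertex 0.97 0.909 -0.82
vertex 0.633 0.793 -0.14
endloop
endfacet
facet normal -0.094 -0.220 0.971
outer loop
vertex -0.076 0.527 -0.269
vertex 0.633 0.793 -0.14
vertex 0.03 1.266 -0.091
endloop
endfacet
facet normal -0.846 -0.514 0.145
outer loop
vertex -0.176 0.478 -1.028
vertex -0.076 0.527 -0.269
vertex -0.47 1.071 -0.64
endloop
endfacet
facet normal -0.339 -0.341 -0.877
outer loop
vertex 0.47 0.714 -1.369
vertex -0.176 0.478 -1.028
vertex -0.133 1.187 -1.32
endloop
endfacet
facet normal 0.727 0.060 -0.684
outer loop
vertex 0.97 0.909 -0.82
vertex 0.47 0.714 -1.369
vertex 0.576 1.453 -1.191
endloop
endfacet
facet normal 0.878 0.136 0.458
outer loop
vertex 0.633 0.793 -0.14
vertex 0.97 0.909 -0.82
vertex 0.676 1.502 -0.432
endloop
endfacet
facet normal -0.634 0.757 0.161
outer loop
vertex -2.371 1.537 1.821
vertex -1.66 1.953 2.665
vertex -1.853 2.126 1.093
endloop
endfacet
facet normal -0.603 -0.353 -0.715
outer loop
vertex -0.68 0.727 0.795
vertex -2.371 1.537 1.821
vertex -1.853 2.126 1.093
endloop
endfacet
facet normal -0.635 0.756 0.161
outer loop
vertex -1.853 2.126 1.093
vertex -1.66 1.953 2.665
vertex -1.142 2.543 1.938
endloop
endfacet
facet normal 0.484 0.551 -0.680
outer loop
vertex -1.142 2.543 1.938
vertex -0.68 0.727 0.795
vertex -1.853 2.126 1.093
endloop
endfacet
facet normal -0.484 -0.551 0.680
outer loop
vertex -2.371 1.537 1.821
vertex -0.487 0.554 2.367
vertex -1.66 1.953 2.665
endloop
endfacet
facet normal -0.603 -0.352 -0.716
outer loop
vertex -1.198 0.137 1.522
vertex -2.371 1.537 1.821
vertex -0.68 0.727 0.795
endloop
endfacet
facet normal -0.484 -0.551 0.680
outer loop
vertex -1.198 0.137 1.522
vertex -0.487 0.554 2.367
vertex -2.371 1.537 1.821
endloop
endfacet
facet normal 0.603 0.353 0.716
outer loop
vertex -1.66 1.953 2.665
vertex -0.487 0.554 2.367
vertex -1.142 2.543 1.938
endloop
endfacet
facet normal 0.484 0.551 -0.680
outer loop
vertex 0.031 1.143 1.639
vertex -0.68 0.727 0.795
vertex -1.142 2.543 1.938
endloop
endfacet
facet normal 0.604 0.353 0.715
outer loop
vertex -1.142 2.543 1.938
vertex -0.487 0.554 2.367
vertex 0.031 1.143 1.639
endloop
endfacet
facet normal 0.634 -0.756 -0.162
outer loop
vertex 0.031 1.143 1.639
vertex -1.198 0.137 1.522
vertex -0.68 0.727 0.795
endloop
endfacet
facet normal 0.634 -0.756 -0.161
outer loop
vertex -0.487 0.554 2.367
vertex -1.198 0.137 1.522
vertex 0.031 1.143 1.639
endloop
endfacet
facet normal 0.013 -0.731 -0.683
outer loop
vertex 2.309 1.134 1.716
vertex 1.452 1.264 1.561
vertex 2.055 1.707 1.098
endloop
endfacet
facet normal 0.888 0.457 0.058
outer loop
vertex 2.309 1.134 1.716
vertex 2.055 1.707 1.098
vertex 1.428 2.696 2.899
endloop
endfacet
facet normal 0.012 -0.730 -0.683
outer loop
vertex 2.055 1.707 1.098
vertex 1.452 1.264 1.561
vertex 1.199 1.838 0.943
endloop
endfacet
facet normal 0.210 0.886 -0.413
outer loop
vertex 2.055 1.707 1.098
vertex 1.199 1.838 0.943
vertex 1.428 2.696 2.899
endloop
endfacet
facet normal 0.012 -0.730 -0.683
outer loop
vertex 1.199 1.838 0.943
vertex 1.452 1.264 1.561
vertex 0.596 1.395 1.406
endloop
endfacet
facet normal -0.683 0.695 -0.225
outer loop
vertex 1.199 1.838 0.943
vertex 0.596 1.395 1.406
vertex 1.428 2.696 2.899
endloop
endfacet
facet normal 0.012 -0.730 -0.684
outer loop
vertex 0.596 1.395 1.406
vertex 1.452 1.264 1.561
vertex 0.849 0.821 2.023
endloop
endfacet
facet normal -0.897 0.073 0.436
outer loop
vertex 0.596 1.395 1.406
vertex 0.849 0.821 2.023
vertex 1.428 2.696 2.899
endloop
endfacet
facet normal 0.013 -0.730 -0.683
outer loop
vertex 0.849 0.821 2.023
vertex 1.452 1.264 1.561
vertex 1.705 0.691 2.178
endloop
endfacet
facet normal -0.219 -0.357 0.908
outer loop
vertex 0.849 0.821 2.023
vertex 1.705 0.691 2.178
vertex 1.428 2.696 2.899
endloop
endfacet
facet normal 0.013 -0.730 -0.683
outer loop
vertex 1.705 0.691 2.178
vertex 1.452 1.264 1.561
vertex 2.309 1.134 1.716
endloop
endfacet
facet normal 0.673 -0.166 0.721
outer loop
vertex 1.705 0.691 2.178
vertex 2.309 1.134 1.716
vertex 1.428 2.696 2.899
endloop
endfacet

endsolid


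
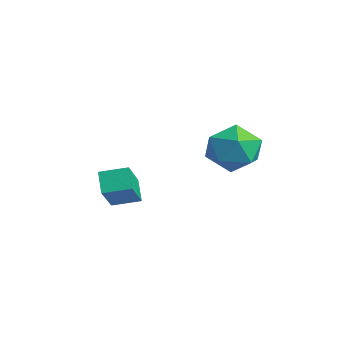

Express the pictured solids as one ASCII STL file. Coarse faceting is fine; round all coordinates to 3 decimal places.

solid 
facet normal -0.577 0.466 -0.671
outer loop
vertex -1.412 -1.339 -4.032
vertex -0.952 -0.446 -3.807
vertex -0.749 -1.508 -4.719
endloop
endfacet
facet normal -0.447 -0.868 -0.218
outer loop
vertex 0.152 -2.234 -3.673
vertex -1.412 -1.339 -4.032
vertex -0.749 -1.508 -4.719
endloop
endfacet
facet normal -0.577 0.466 -0.671
outer loop
vertex -0.749 -1.508 -4.719
vertex -0.952 -0.446 -3.807
vertex -0.289 -0.614 -4.494
endloop
endfacet
facet normal 0.684 -0.173 -0.709
outer loop
vertex -0.289 -0.614 -4.494
vertex 0.152 -2.234 -3.673
vertex -0.749 -1.508 -4.719
endloop
endfacet
facet normal -0.683 0.173 0.709
outer loop
vertex -1.412 -1.339 -4.032
vertex -0.051 -1.172 -2.761
vertex -0.952 -0.446 -3.807
endloop
endfacet
facet normal -0.446 -0.868 -0.219
outer loop
vertex -0.511 -2.066 -2.986
vertex -1.412 -1.339 -4.032
vertex 0.152 -2.234 -3.673
endloop
endfacet
facet normal -0.683 0.173 0.709
outer loop
vertex -0.511 -2.066 -2.986
vertex -0.051 -1.172 -2.761
vertex -1.412 -1.339 -4.032
endloop
endfacet
facet normal 0.446 0.868 0.218
outer loop
vertex -0.952 -0.446 -3.807
vertex -0.051 -1.172 -2.761
vertex -0.289 -0.614 -4.494
endloop
endfacet
facet normal 0.683 -0.173 -0.709
outer loop
vertex 0.612 -1.341 -3.448
vertex 0.152 -2.234 -3.673
vertex -0.289 -0.614 -4.494
endloop
endfacet
facet normal 0.447 0.868 0.218
outer loop
vertex -0.289 -0.614 -4.494
vertex -0.051 -1.172 -2.761
vertex 0.612 -1.341 -3.448
endloop
endfacet
facet normal 0.577 -0.466 0.671
outer loop
vertex 0.612 -1.341 -3.448
vertex -0.511 -2.066 -2.986
vertex 0.152 -2.234 -3.673
endloop
endfacet
facet normal 0.577 -0.466 0.671
outer loop
vertex -0.051 -1.172 -2.761
vertex -0.511 -2.066 -2.986
vertex 0.612 -1.341 -3.448
endloop
endfacet
facet normal -0.090 0.733 0.674
outer loop
vertex -0.275 3.33 -2.143
vertex 0.122 2.667 -1.369
vertex 0.801 3.291 -1.957
endloop
endfacet
facet normal 0.032 0.999 0.023
outer loop
vertex -0.275 3.33 -2.143
vertex 0.801 3.291 -1.957
vertex 0.425 3.327 -2.983
endloop
endfacet
facet normal -0.488 0.771 -0.409
outer loop
vertex -0.275 3.33 -2.143
vertex 0.425 3.327 -2.983
vertex -0.488 2.725 -3.029
endloop
endfacet
facet normal -0.931 0.365 -0.026
outer loop
vertex -0.275 3.33 -2.143
vertex -0.488 2.725 -3.029
vertex -0.675 2.318 -2.032
endloop
endfacet
facet normal -0.685 0.341 0.644
outer loop
vertex -0.275 3.33 -2.143
vertex -0.675 2.318 -2.032
vertex 0.122 2.667 -1.369
endloop
endfacet
facet normal 0.650 0.730 -0.213
outer loop
vertex 0.425 3.327 -2.983
vertex 0.801 3.291 -1.957
vertex 1.255 2.662 -2.728
endloop
endfacet
facet normal 0.452 0.300 0.840
outer loop
vertex 0.801 3.291 -1.957
vertex 0.122 2.667 -1.369
vertex 1.068 2.255 -1.731
endloop
endfacet
facet normal -0.512 -0.335 0.791
outer loop
vertex 0.122 2.667 -1.369
vertex -0.675 2.318 -2.032
vertex 0.155 1.653 -1.777
endloop
endfacet
facet normal -0.909 -0.298 -0.292
outer loop
vertex -0.675 2.318 -2.032
vertex -0.488 2.725 -3.029
vertex -0.221 1.689 -2.803
endloop
endfacet
facet normal -0.192 0.361 -0.913
outer loop
vertex -0.488 2.725 -3.029
vertex 0.425 3.327 -2.983
vertex 0.458 2.313 -3.391
endloop
endfacet
facet normal 0.931 -0.365 0.026
outer loop
vertex 0.855 1.65 -2.617
vertex 1.255 2.662 -2.728
vertex 1.068 2.255 -1.731
endloop
endfacet
facet normal 0.488 -0.771 0.409
outer loop
vertex 0.855 1.65 -2.617
vertex 1.068 2.255 -1.731
vertex 0.155 1.653 -1.777
endloop
endfacet
facet normal -0.032 -0.999 -0.023
outer loop
vertex 0.855 1.65 -2.617
vertex 0.155 1.653 -1.777
vertex -0.221 1.689 -2.803
endloop
endfacet
facet normal 0.090 -0.733 -0.674
outer loop
vertex 0.855 1.65 -2.617
vertex -0.221 1.689 -2.803
vertex 0.458 2.313 -3.391
endloop
endfacet
facet normal 0.685 -0.341 -0.644
outer loop
vertex 0.855 1.65 -2.617
vertex 0.458 2.313 -3.391
vertex 1.255 2.662 -2.728
endloop
endfacet
facet normal 0.909 0.298 0.292
outer loop
vertex 1.068 2.255 -1.731
vertex 1.255 2.662 -2.728
vertex 0.801 3.291 -1.957
endloop
endfacet
facet normal 0.192 -0.361 0.913
outer loop
vertex 0.155 1.653 -1.777
vertex 1.068 2.255 -1.731
vertex 0.122 2.667 -1.369
endloop
endfacet
facet normal -0.650 -0.730 0.213
outer loop
vertex -0.221 1.689 -2.803
vertex 0.155 1.653 -1.777
vertex -0.675 2.318 -2.032
endloop
endfacet
facet normal -0.452 -0.300 -0.840
outer loop
vertex 0.458 2.313 -3.391
vertex -0.221 1.689 -2.803
vertex -0.488 2.725 -3.029
endloop
endfacet
facet normal 0.512 0.335 -0.791
outer loop
vertex 1.255 2.662 -2.728
vertex 0.458 2.313 -3.391
vertex 0.425 3.327 -2.983
endloop
endfacet

endsolid


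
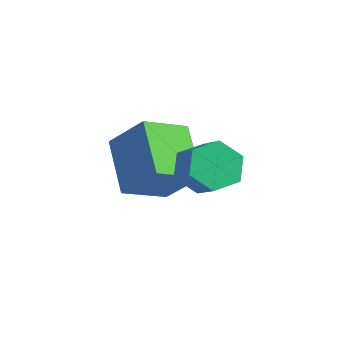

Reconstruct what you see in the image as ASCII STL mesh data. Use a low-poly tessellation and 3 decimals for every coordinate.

solid 
facet normal -0.672 -0.214 -0.708
outer loop
vertex -0.432 0.543 -0.719
vertex -0.219 2.032 -1.372
vertex 1.069 -0.199 -1.919
endloop
endfacet
facet normal -0.130 -0.908 0.399
outer loop
vertex 2.219 0.168 -0.708
vertex -0.432 0.543 -0.719
vertex 1.069 -0.199 -1.919
endloop
endfacet
facet normal -0.673 -0.215 -0.708
outer loop
vertex 1.069 -0.199 -1.919
vertex -0.219 2.032 -1.372
vertex 1.282 1.29 -2.573
endloop
endfacet
facet normal 0.729 -0.360 -0.583
outer loop
vertex 1.282 1.29 -2.573
vertex 2.219 0.168 -0.708
vertex 1.069 -0.199 -1.919
endloop
endfacet
facet normal -0.729 0.360 0.583
outer loop
vertex -0.432 0.543 -0.719
vertex 0.931 2.399 -0.161
vertex -0.219 2.032 -1.372
endloop
endfacet
facet normal -0.130 -0.908 0.398
outer loop
vertex 0.718 0.91 0.493
vertex -0.432 0.543 -0.719
vertex 2.219 0.168 -0.708
endloop
endfacet
facet normal -0.729 0.360 0.582
outer loop
vertex 0.718 0.91 0.493
vertex 0.931 2.399 -0.161
vertex -0.432 0.543 -0.719
endloop
endfacet
facet normal 0.130 0.908 -0.399
outer loop
vertex -0.219 2.032 -1.372
vertex 0.931 2.399 -0.161
vertex 1.282 1.29 -2.573
endloop
endfacet
facet normal 0.729 -0.360 -0.583
outer loop
vertex 2.432 1.657 -1.361
vertex 2.219 0.168 -0.708
vertex 1.282 1.29 -2.573
endloop
endfacet
facet normal 0.130 0.908 -0.398
outer loop
vertex 1.282 1.29 -2.573
vertex 0.931 2.399 -0.161
vertex 2.432 1.657 -1.361
endloop
endfacet
facet normal 0.673 0.214 0.708
outer loop
vertex 2.432 1.657 -1.361
vertex 0.718 0.91 0.493
vertex 2.219 0.168 -0.708
endloop
endfacet
facet normal 0.672 0.215 0.708
outer loop
vertex 0.931 2.399 -0.161
vertex 0.718 0.91 0.493
vertex 2.432 1.657 -1.361
endloop
endfacet
facet normal -0.814 0.202 -0.545
outer loop
vertex 3.259 0.778 -1.281
vertex 2.902 1.196 -0.594
vertex 3.398 1.639 -1.17
endloop
endfacet
facet normal 0.559 0.017 -0.829
outer loop
vertex 3.259 0.778 -1.281
vertex 3.398 1.639 -1.17
vertex 4.195 0.546 -0.654
endloop
endfacet
facet normal 0.560 0.017 -0.828
outer loop
vertex 4.195 0.546 -0.654
vertex 3.398 1.639 -1.17
vertex 4.334 1.408 -0.542
endloop
endfacet
facet normal 0.814 -0.202 0.545
outer loop
vertex 4.195 0.546 -0.654
vertex 4.334 1.408 -0.542
vertex 3.838 0.964 0.034
endloop
endfacet
facet normal -0.814 0.202 -0.545
outer loop
vertex 3.398 1.639 -1.17
vertex 2.902 1.196 -0.594
vertex 3.041 2.058 -0.482
endloop
endfacet
facet normal 0.416 0.856 -0.306
outer loop
vertex 3.398 1.639 -1.17
vertex 3.041 2.058 -0.482
vertex 4.334 1.408 -0.542
endloop
endfacet
facet normal 0.416 0.857 -0.305
outer loop
vertex 4.334 1.408 -0.542
vertex 3.041 2.058 -0.482
vertex 3.977 1.826 0.145
endloop
endfacet
facet normal 0.814 -0.201 0.545
outer loop
vertex 4.334 1.408 -0.542
vertex 3.977 1.826 0.145
vertex 3.838 0.964 0.034
endloop
endfacet
facet normal -0.814 0.202 -0.545
outer loop
vertex 3.041 2.058 -0.482
vertex 2.902 1.196 -0.594
vertex 2.545 1.614 0.094
endloop
endfacet
facet normal -0.143 0.840 0.524
outer loop
vertex 3.041 2.058 -0.482
vertex 2.545 1.614 0.094
vertex 3.977 1.826 0.145
endloop
endfacet
facet normal -0.143 0.840 0.524
outer loop
vertex 3.977 1.826 0.145
vertex 2.545 1.614 0.094
vertex 3.481 1.382 0.721
endloop
endfacet
facet normal 0.814 -0.201 0.545
outer loop
vertex 3.977 1.826 0.145
vertex 3.481 1.382 0.721
vertex 3.838 0.964 0.034
endloop
endfacet
facet normal -0.814 0.202 -0.545
outer loop
vertex 2.545 1.614 0.094
vertex 2.902 1.196 -0.594
vertex 2.406 0.752 -0.018
endloop
endfacet
facet normal -0.559 -0.017 0.829
outer loop
vertex 2.545 1.614 0.094
vertex 2.406 0.752 -0.018
vertex 3.481 1.382 0.721
endloop
endfacet
facet normal -0.560 -0.016 0.828
outer loop
vertex 3.481 1.382 0.721
vertex 2.406 0.752 -0.018
vertex 3.342 0.521 0.61
endloop
endfacet
facet normal 0.814 -0.202 0.545
outer loop
vertex 3.481 1.382 0.721
vertex 3.342 0.521 0.61
vertex 3.838 0.964 0.034
endloop
endfacet
facet normal -0.814 0.201 -0.545
outer loop
vertex 2.406 0.752 -0.018
vertex 2.902 1.196 -0.594
vertex 2.763 0.334 -0.705
endloop
endfacet
facet normal -0.416 -0.857 0.305
outer loop
vertex 2.406 0.752 -0.018
vertex 2.763 0.334 -0.705
vertex 3.342 0.521 0.61
endloop
endfacet
facet normal -0.417 -0.856 0.305
outer loop
vertex 3.342 0.521 0.61
vertex 2.763 0.334 -0.705
vertex 3.699 0.102 -0.078
endloop
endfacet
facet normal 0.814 -0.202 0.545
outer loop
vertex 3.342 0.521 0.61
vertex 3.699 0.102 -0.078
vertex 3.838 0.964 0.034
endloop
endfacet
facet normal -0.814 0.201 -0.545
outer loop
vertex 2.763 0.334 -0.705
vertex 2.902 1.196 -0.594
vertex 3.259 0.778 -1.281
endloop
endfacet
facet normal 0.143 -0.840 -0.524
outer loop
vertex 2.763 0.334 -0.705
vertex 3.259 0.778 -1.281
vertex 3.699 0.102 -0.078
endloop
endfacet
facet normal 0.143 -0.840 -0.524
outer loop
vertex 3.699 0.102 -0.078
vertex 3.259 0.778 -1.281
vertex 4.195 0.546 -0.654
endloop
endfacet
facet normal 0.814 -0.202 0.545
outer loop
vertex 3.699 0.102 -0.078
vertex 4.195 0.546 -0.654
vertex 3.838 0.964 0.034
endloop
endfacet

endsolid


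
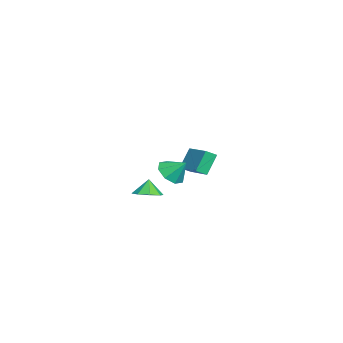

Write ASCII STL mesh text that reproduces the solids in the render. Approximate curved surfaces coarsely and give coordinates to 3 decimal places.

solid 
facet normal -0.417 0.345 0.841
outer loop
vertex -4.934 -1.573 -1.027
vertex -3.131 -0.516 -0.567
vertex -5.213 -0.918 -1.434
endloop
endfacet
facet normal -0.843 -0.493 -0.216
outer loop
vertex -4.529 -1.484 -2.813
vertex -4.934 -1.573 -1.027
vertex -5.213 -0.918 -1.434
endloop
endfacet
facet normal -0.417 0.345 0.841
outer loop
vertex -5.213 -0.918 -1.434
vertex -3.131 -0.516 -0.567
vertex -3.41 0.139 -0.974
endloop
endfacet
facet normal -0.341 0.798 -0.497
outer loop
vertex -3.41 0.139 -0.974
vertex -4.529 -1.484 -2.813
vertex -5.213 -0.918 -1.434
endloop
endfacet
facet normal 0.341 -0.798 0.497
outer loop
vertex -4.934 -1.573 -1.027
vertex -2.447 -1.082 -1.946
vertex -3.131 -0.516 -0.567
endloop
endfacet
facet normal -0.843 -0.493 -0.216
outer loop
vertex -4.25 -2.139 -2.406
vertex -4.934 -1.573 -1.027
vertex -4.529 -1.484 -2.813
endloop
endfacet
facet normal 0.341 -0.798 0.497
outer loop
vertex -4.25 -2.139 -2.406
vertex -2.447 -1.082 -1.946
vertex -4.934 -1.573 -1.027
endloop
endfacet
facet normal 0.843 0.493 0.216
outer loop
vertex -3.131 -0.516 -0.567
vertex -2.447 -1.082 -1.946
vertex -3.41 0.139 -0.974
endloop
endfacet
facet normal -0.341 0.798 -0.497
outer loop
vertex -2.726 -0.427 -2.353
vertex -4.529 -1.484 -2.813
vertex -3.41 0.139 -0.974
endloop
endfacet
facet normal 0.843 0.493 0.216
outer loop
vertex -3.41 0.139 -0.974
vertex -2.447 -1.082 -1.946
vertex -2.726 -0.427 -2.353
endloop
endfacet
facet normal 0.417 -0.345 -0.841
outer loop
vertex -2.726 -0.427 -2.353
vertex -4.25 -2.139 -2.406
vertex -4.529 -1.484 -2.813
endloop
endfacet
facet normal 0.417 -0.345 -0.841
outer loop
vertex -2.447 -1.082 -1.946
vertex -4.25 -2.139 -2.406
vertex -2.726 -0.427 -2.353
endloop
endfacet
facet normal 0.315 -0.052 -0.948
outer loop
vertex 3.966 -2.8 -1.402
vertex 3.48 -3.549 -1.522
vertex 3.326 -2.667 -1.622
endloop
endfacet
facet normal -0.034 0.809 0.587
outer loop
vertex 3.966 -2.8 -1.402
vertex 3.326 -2.667 -1.622
vertex 3.14 -3.491 -0.498
endloop
endfacet
facet normal 0.315 -0.053 -0.948
outer loop
vertex 3.326 -2.667 -1.622
vertex 3.48 -3.549 -1.522
vertex 2.777 -3.051 -1.783
endloop
endfacet
facet normal -0.601 0.689 0.406
outer loop
vertex 3.326 -2.667 -1.622
vertex 2.777 -3.051 -1.783
vertex 3.14 -3.491 -0.498
endloop
endfacet
facet normal 0.314 -0.053 -0.948
outer loop
vertex 2.777 -3.051 -1.783
vertex 3.48 -3.549 -1.522
vertex 2.639 -3.726 -1.791
endloop
endfacet
facet normal -0.927 0.186 0.325
outer loop
vertex 2.777 -3.051 -1.783
vertex 2.639 -3.726 -1.791
vertex 3.14 -3.491 -0.498
endloop
endfacet
facet normal 0.314 -0.054 -0.948
outer loop
vertex 2.639 -3.726 -1.791
vertex 3.48 -3.549 -1.522
vertex 2.994 -4.297 -1.641
endloop
endfacet
facet normal -0.824 -0.409 0.393
outer loop
vertex 2.639 -3.726 -1.791
vertex 2.994 -4.297 -1.641
vertex 3.14 -3.491 -0.498
endloop
endfacet
facet normal 0.314 -0.053 -0.948
outer loop
vertex 2.994 -4.297 -1.641
vertex 3.48 -3.549 -1.522
vertex 3.633 -4.43 -1.422
endloop
endfacet
facet normal -0.350 -0.744 0.569
outer loop
vertex 2.994 -4.297 -1.641
vertex 3.633 -4.43 -1.422
vertex 3.14 -3.491 -0.498
endloop
endfacet
facet normal 0.314 -0.053 -0.948
outer loop
vertex 3.633 -4.43 -1.422
vertex 3.48 -3.549 -1.522
vertex 4.183 -4.047 -1.261
endloop
endfacet
facet normal 0.216 -0.625 0.750
outer loop
vertex 3.633 -4.43 -1.422
vertex 4.183 -4.047 -1.261
vertex 3.14 -3.491 -0.498
endloop
endfacet
facet normal 0.315 -0.053 -0.948
outer loop
vertex 4.183 -4.047 -1.261
vertex 3.48 -3.549 -1.522
vertex 4.32 -3.372 -1.253
endloop
endfacet
facet normal 0.544 -0.120 0.831
outer loop
vertex 4.183 -4.047 -1.261
vertex 4.32 -3.372 -1.253
vertex 3.14 -3.491 -0.498
endloop
endfacet
facet normal 0.315 -0.052 -0.948
outer loop
vertex 4.32 -3.372 -1.253
vertex 3.48 -3.549 -1.522
vertex 3.966 -2.8 -1.402
endloop
endfacet
facet normal 0.441 0.472 0.764
outer loop
vertex 4.32 -3.372 -1.253
vertex 3.966 -2.8 -1.402
vertex 3.14 -3.491 -0.498
endloop
endfacet
facet normal -0.284 -0.670 -0.686
outer loop
vertex 4.523 -2.518 0.149
vertex 3.594 -2.219 0.241
vertex 4.352 -1.962 -0.324
endloop
endfacet
facet normal 0.928 0.363 0.091
outer loop
vertex 4.523 -2.518 0.149
vertex 4.352 -1.962 -0.324
vertex 3.966 -1.341 1.139
endloop
endfacet
facet normal -0.284 -0.670 -0.686
outer loop
vertex 4.352 -1.962 -0.324
vertex 3.594 -2.219 0.241
vertex 3.738 -1.556 -0.466
endloop
endfacet
facet normal 0.572 0.799 -0.188
outer loop
vertex 4.352 -1.962 -0.324
vertex 3.738 -1.556 -0.466
vertex 3.966 -1.341 1.139
endloop
endfacet
facet normal -0.284 -0.670 -0.686
outer loop
vertex 3.738 -1.556 -0.466
vertex 3.594 -2.219 0.241
vertex 3.039 -1.538 -0.194
endloop
endfacet
facet normal -0.025 0.991 -0.129
outer loop
vertex 3.738 -1.556 -0.466
vertex 3.039 -1.538 -0.194
vertex 3.966 -1.341 1.139
endloop
endfacet
facet normal -0.284 -0.670 -0.686
outer loop
vertex 3.039 -1.538 -0.194
vertex 3.594 -2.219 0.241
vertex 2.665 -1.919 0.333
endloop
endfacet
facet normal -0.512 0.826 0.234
outer loop
vertex 3.039 -1.538 -0.194
vertex 2.665 -1.919 0.333
vertex 3.966 -1.341 1.139
endloop
endfacet
facet normal -0.284 -0.670 -0.686
outer loop
vertex 2.665 -1.919 0.333
vertex 3.594 -2.219 0.241
vertex 2.836 -2.476 0.806
endloop
endfacet
facet normal -0.604 0.400 0.689
outer loop
vertex 2.665 -1.919 0.333
vertex 2.836 -2.476 0.806
vertex 3.966 -1.341 1.139
endloop
endfacet
facet normal -0.284 -0.670 -0.686
outer loop
vertex 2.836 -2.476 0.806
vertex 3.594 -2.219 0.241
vertex 3.45 -2.882 0.948
endloop
endfacet
facet normal -0.248 -0.037 0.968
outer loop
vertex 2.836 -2.476 0.806
vertex 3.45 -2.882 0.948
vertex 3.966 -1.341 1.139
endloop
endfacet
facet normal -0.283 -0.670 -0.686
outer loop
vertex 3.45 -2.882 0.948
vertex 3.594 -2.219 0.241
vertex 4.149 -2.899 0.676
endloop
endfacet
facet normal 0.348 -0.229 0.909
outer loop
vertex 3.45 -2.882 0.948
vertex 4.149 -2.899 0.676
vertex 3.966 -1.341 1.139
endloop
endfacet
facet normal -0.284 -0.670 -0.686
outer loop
vertex 4.149 -2.899 0.676
vertex 3.594 -2.219 0.241
vertex 4.523 -2.518 0.149
endloop
endfacet
facet normal 0.835 -0.064 0.546
outer loop
vertex 4.149 -2.899 0.676
vertex 4.523 -2.518 0.149
vertex 3.966 -1.341 1.139
endloop
endfacet

endsolid


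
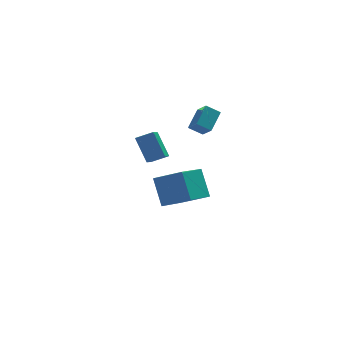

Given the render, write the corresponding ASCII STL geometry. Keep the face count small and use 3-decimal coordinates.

solid 
facet normal -0.903 0.173 -0.394
outer loop
vertex -0.915 -3.124 4.467
vertex -0.421 -2.171 3.752
vertex -0.589 -4.211 3.242
endloop
endfacet
facet normal -0.383 -0.739 0.554
outer loop
vertex 0.341 -4.389 3.648
vertex -0.915 -3.124 4.467
vertex -0.589 -4.211 3.242
endloop
endfacet
facet normal -0.903 0.173 -0.394
outer loop
vertex -0.589 -4.211 3.242
vertex -0.421 -2.171 3.752
vertex -0.094 -3.258 2.527
endloop
endfacet
facet normal 0.195 -0.651 -0.733
outer loop
vertex -0.094 -3.258 2.527
vertex 0.341 -4.389 3.648
vertex -0.589 -4.211 3.242
endloop
endfacet
facet normal -0.195 0.651 0.733
outer loop
vertex -0.915 -3.124 4.467
vertex 0.509 -2.349 4.158
vertex -0.421 -2.171 3.752
endloop
endfacet
facet normal -0.384 -0.739 0.554
outer loop
vertex 0.014 -3.302 4.873
vertex -0.915 -3.124 4.467
vertex 0.341 -4.389 3.648
endloop
endfacet
facet normal -0.196 0.652 0.733
outer loop
vertex 0.014 -3.302 4.873
vertex 0.509 -2.349 4.158
vertex -0.915 -3.124 4.467
endloop
endfacet
facet normal 0.383 0.739 -0.554
outer loop
vertex -0.421 -2.171 3.752
vertex 0.509 -2.349 4.158
vertex -0.094 -3.258 2.527
endloop
endfacet
facet normal 0.196 -0.651 -0.733
outer loop
vertex 0.835 -3.436 2.933
vertex 0.341 -4.389 3.648
vertex -0.094 -3.258 2.527
endloop
endfacet
facet normal 0.384 0.739 -0.554
outer loop
vertex -0.094 -3.258 2.527
vertex 0.509 -2.349 4.158
vertex 0.835 -3.436 2.933
endloop
endfacet
facet normal 0.903 -0.172 0.394
outer loop
vertex 0.835 -3.436 2.933
vertex 0.014 -3.302 4.873
vertex 0.341 -4.389 3.648
endloop
endfacet
facet normal 0.903 -0.173 0.394
outer loop
vertex 0.509 -2.349 4.158
vertex 0.014 -3.302 4.873
vertex 0.835 -3.436 2.933
endloop
endfacet
facet normal -0.565 -0.657 -0.498
outer loop
vertex 3.842 -1.209 2.932
vertex 3.084 -0.94 3.437
vertex 3.602 -0.406 2.145
endloop
endfacet
facet normal 0.798 -0.283 -0.532
outer loop
vertex 4.416 0.54 2.863
vertex 3.842 -1.209 2.932
vertex 3.602 -0.406 2.145
endloop
endfacet
facet normal -0.565 -0.657 -0.498
outer loop
vertex 3.602 -0.406 2.145
vertex 3.084 -0.94 3.437
vertex 2.844 -0.137 2.65
endloop
endfacet
facet normal -0.208 0.699 -0.685
outer loop
vertex 2.844 -0.137 2.65
vertex 4.416 0.54 2.863
vertex 3.602 -0.406 2.145
endloop
endfacet
facet normal 0.208 -0.699 0.685
outer loop
vertex 3.842 -1.209 2.932
vertex 3.898 0.006 4.155
vertex 3.084 -0.94 3.437
endloop
endfacet
facet normal 0.798 -0.283 -0.532
outer loop
vertex 4.656 -0.263 3.65
vertex 3.842 -1.209 2.932
vertex 4.416 0.54 2.863
endloop
endfacet
facet normal 0.208 -0.699 0.685
outer loop
vertex 4.656 -0.263 3.65
vertex 3.898 0.006 4.155
vertex 3.842 -1.209 2.932
endloop
endfacet
facet normal -0.798 0.283 0.532
outer loop
vertex 3.084 -0.94 3.437
vertex 3.898 0.006 4.155
vertex 2.844 -0.137 2.65
endloop
endfacet
facet normal -0.208 0.699 -0.685
outer loop
vertex 3.658 0.809 3.368
vertex 4.416 0.54 2.863
vertex 2.844 -0.137 2.65
endloop
endfacet
facet normal -0.798 0.283 0.532
outer loop
vertex 2.844 -0.137 2.65
vertex 3.898 0.006 4.155
vertex 3.658 0.809 3.368
endloop
endfacet
facet normal 0.565 0.657 0.498
outer loop
vertex 3.658 0.809 3.368
vertex 4.656 -0.263 3.65
vertex 4.416 0.54 2.863
endloop
endfacet
facet normal 0.565 0.657 0.498
outer loop
vertex 3.898 0.006 4.155
vertex 4.656 -0.263 3.65
vertex 3.658 0.809 3.368
endloop
endfacet
facet normal -0.711 0.506 -0.488
outer loop
vertex 1.116 0.836 -1.861
vertex 2.605 2.071 -2.752
vertex 1.255 -0.41 -3.355
endloop
endfacet
facet normal -0.699 -0.580 0.418
outer loop
vertex 2.635 -1.391 -2.408
vertex 1.116 0.836 -1.861
vertex 1.255 -0.41 -3.355
endloop
endfacet
facet normal -0.711 0.506 -0.488
outer loop
vertex 1.255 -0.41 -3.355
vertex 2.605 2.071 -2.752
vertex 2.744 0.825 -4.246
endloop
endfacet
facet normal 0.072 -0.639 -0.766
outer loop
vertex 2.744 0.825 -4.246
vertex 2.635 -1.391 -2.408
vertex 1.255 -0.41 -3.355
endloop
endfacet
facet normal -0.072 0.639 0.766
outer loop
vertex 1.116 0.836 -1.861
vertex 3.985 1.09 -1.805
vertex 2.605 2.071 -2.752
endloop
endfacet
facet normal -0.699 -0.580 0.418
outer loop
vertex 2.496 -0.145 -0.914
vertex 1.116 0.836 -1.861
vertex 2.635 -1.391 -2.408
endloop
endfacet
facet normal -0.072 0.639 0.766
outer loop
vertex 2.496 -0.145 -0.914
vertex 3.985 1.09 -1.805
vertex 1.116 0.836 -1.861
endloop
endfacet
facet normal 0.699 0.580 -0.418
outer loop
vertex 2.605 2.071 -2.752
vertex 3.985 1.09 -1.805
vertex 2.744 0.825 -4.246
endloop
endfacet
facet normal 0.072 -0.639 -0.766
outer loop
vertex 4.124 -0.156 -3.299
vertex 2.635 -1.391 -2.408
vertex 2.744 0.825 -4.246
endloop
endfacet
facet normal 0.699 0.580 -0.418
outer loop
vertex 2.744 0.825 -4.246
vertex 3.985 1.09 -1.805
vertex 4.124 -0.156 -3.299
endloop
endfacet
facet normal 0.711 -0.506 0.488
outer loop
vertex 4.124 -0.156 -3.299
vertex 2.496 -0.145 -0.914
vertex 2.635 -1.391 -2.408
endloop
endfacet
facet normal 0.711 -0.506 0.488
outer loop
vertex 3.985 1.09 -1.805
vertex 2.496 -0.145 -0.914
vertex 4.124 -0.156 -3.299
endloop
endfacet

endsolid
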